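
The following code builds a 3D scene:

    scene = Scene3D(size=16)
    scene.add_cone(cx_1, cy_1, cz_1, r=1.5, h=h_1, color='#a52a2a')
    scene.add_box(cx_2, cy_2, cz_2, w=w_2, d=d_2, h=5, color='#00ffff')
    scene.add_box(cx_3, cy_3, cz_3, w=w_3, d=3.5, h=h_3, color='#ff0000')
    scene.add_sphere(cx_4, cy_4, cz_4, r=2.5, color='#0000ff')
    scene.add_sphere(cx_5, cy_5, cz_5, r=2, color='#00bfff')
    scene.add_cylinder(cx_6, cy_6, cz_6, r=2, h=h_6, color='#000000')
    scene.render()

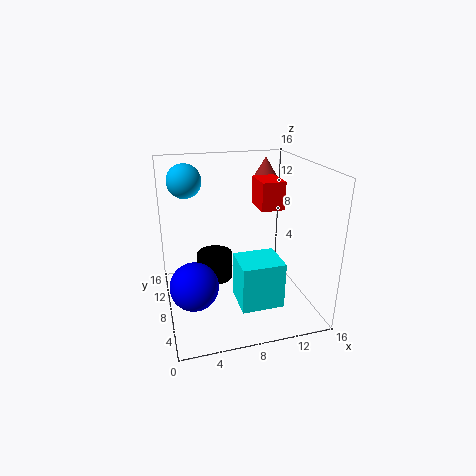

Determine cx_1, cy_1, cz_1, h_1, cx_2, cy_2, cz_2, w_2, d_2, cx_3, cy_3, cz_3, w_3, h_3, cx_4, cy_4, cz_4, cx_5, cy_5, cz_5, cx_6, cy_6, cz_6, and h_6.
cx_1 = 12.5, cy_1 = 12, cz_1 = 13.5, h_1 = 2.5, cx_2 = 7, cy_2 = 2.5, cz_2 = 2, w_2 = 4.5, d_2 = 4, cx_3 = 10, cy_3 = 6, cz_3 = 11.5, w_3 = 2.5, h_3 = 3, cx_4 = 2.5, cy_4 = 5, cz_4 = 4.5, cx_5 = 3, cy_5 = 13, cz_5 = 13.5, cx_6 = 5.5, cy_6 = 9, cz_6 = 3, h_6 = 3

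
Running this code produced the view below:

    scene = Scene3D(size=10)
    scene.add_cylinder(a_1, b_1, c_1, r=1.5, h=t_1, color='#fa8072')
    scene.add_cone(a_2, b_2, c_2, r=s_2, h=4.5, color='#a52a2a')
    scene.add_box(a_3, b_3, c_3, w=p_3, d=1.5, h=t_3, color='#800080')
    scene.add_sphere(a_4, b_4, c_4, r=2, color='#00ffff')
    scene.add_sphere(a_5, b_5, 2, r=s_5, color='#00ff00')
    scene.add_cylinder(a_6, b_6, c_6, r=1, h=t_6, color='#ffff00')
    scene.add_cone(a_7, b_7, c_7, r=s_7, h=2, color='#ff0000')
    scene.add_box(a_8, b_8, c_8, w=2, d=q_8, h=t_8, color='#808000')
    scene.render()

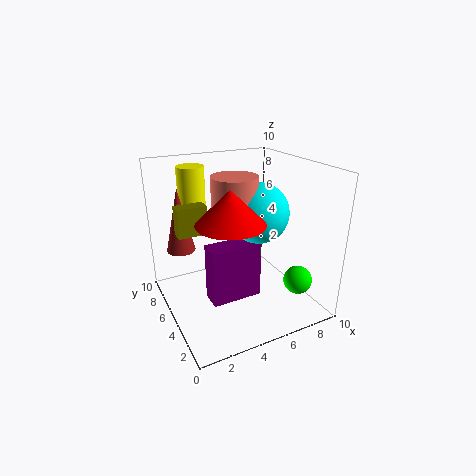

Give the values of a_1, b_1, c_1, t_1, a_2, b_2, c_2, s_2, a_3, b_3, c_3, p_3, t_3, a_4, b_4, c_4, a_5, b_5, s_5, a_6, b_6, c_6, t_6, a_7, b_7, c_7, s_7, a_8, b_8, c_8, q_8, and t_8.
a_1 = 4.5; b_1 = 4.5; c_1 = 6.5; t_1 = 3; a_2 = 1.5; b_2 = 7; c_2 = 4; s_2 = 1; a_3 = 2.5; b_3 = 3.5; c_3 = 1; p_3 = 3.5; t_3 = 4; a_4 = 6; b_4 = 4; c_4 = 7; a_5 = 8.5; b_5 = 2.5; s_5 = 1; a_6 = 3; b_6 = 8.5; c_6 = 5; t_6 = 4.5; a_7 = 3; b_7 = 2; c_7 = 7.5; s_7 = 2; a_8 = 1; b_8 = 5.5; c_8 = 5.5; q_8 = 1; t_8 = 2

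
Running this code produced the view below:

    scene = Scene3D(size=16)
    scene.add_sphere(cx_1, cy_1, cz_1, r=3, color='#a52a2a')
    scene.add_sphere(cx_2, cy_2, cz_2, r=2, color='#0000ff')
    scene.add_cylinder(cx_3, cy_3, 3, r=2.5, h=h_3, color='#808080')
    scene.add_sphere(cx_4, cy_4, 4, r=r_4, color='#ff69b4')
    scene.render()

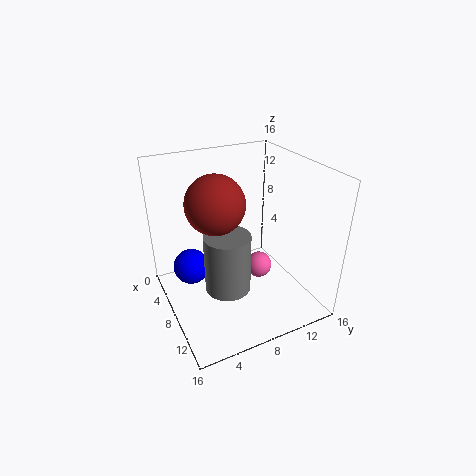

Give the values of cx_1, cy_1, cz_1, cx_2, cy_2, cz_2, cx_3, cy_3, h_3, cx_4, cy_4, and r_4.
cx_1 = 9
cy_1 = 5
cz_1 = 13
cx_2 = 6
cy_2 = 3
cz_2 = 4.5
cx_3 = 9.5
cy_3 = 6
h_3 = 6.5
cx_4 = 8.5
cy_4 = 10.5
r_4 = 1.5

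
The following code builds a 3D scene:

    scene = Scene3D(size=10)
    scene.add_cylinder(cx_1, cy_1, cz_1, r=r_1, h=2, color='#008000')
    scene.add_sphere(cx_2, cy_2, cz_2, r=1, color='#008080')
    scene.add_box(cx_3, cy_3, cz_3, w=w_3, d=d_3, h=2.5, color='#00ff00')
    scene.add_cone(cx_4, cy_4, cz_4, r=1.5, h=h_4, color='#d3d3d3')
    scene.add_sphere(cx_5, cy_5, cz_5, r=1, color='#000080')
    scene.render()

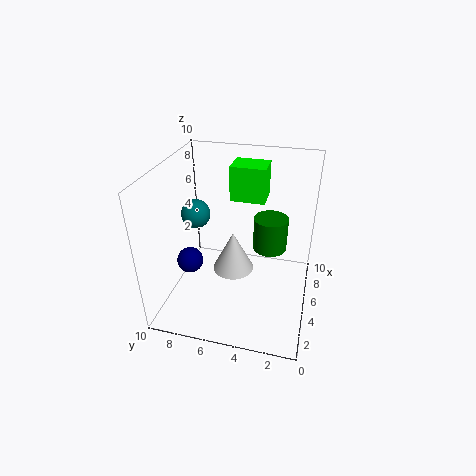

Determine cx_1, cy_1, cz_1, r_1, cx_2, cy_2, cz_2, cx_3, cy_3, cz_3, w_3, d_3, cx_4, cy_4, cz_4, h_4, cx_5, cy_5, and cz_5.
cx_1 = 3
cy_1 = 2.5
cz_1 = 6
r_1 = 1
cx_2 = 5
cy_2 = 8
cz_2 = 6.5
cx_3 = 6.5
cy_3 = 3.5
cz_3 = 7
w_3 = 2
d_3 = 2.5
cx_4 = 5.5
cy_4 = 5.5
cz_4 = 2
h_4 = 3
cx_5 = 5.5
cy_5 = 9
cz_5 = 2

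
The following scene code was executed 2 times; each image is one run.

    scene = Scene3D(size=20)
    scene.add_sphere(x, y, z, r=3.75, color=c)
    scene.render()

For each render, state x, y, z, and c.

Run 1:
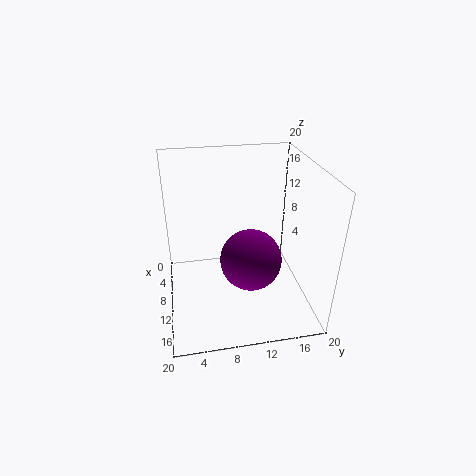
x = 15.75, y = 10.5, z = 10.25, c = 'purple'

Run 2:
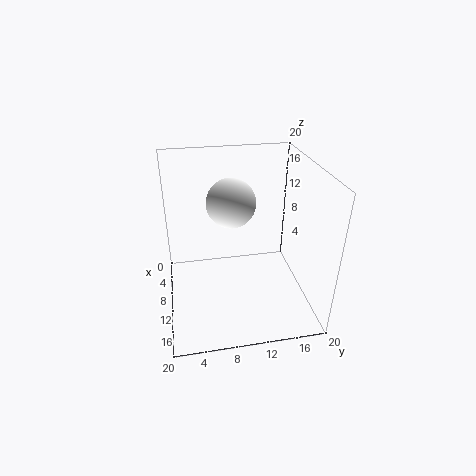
x = 4.5, y = 10, z = 12.75, c = 'white'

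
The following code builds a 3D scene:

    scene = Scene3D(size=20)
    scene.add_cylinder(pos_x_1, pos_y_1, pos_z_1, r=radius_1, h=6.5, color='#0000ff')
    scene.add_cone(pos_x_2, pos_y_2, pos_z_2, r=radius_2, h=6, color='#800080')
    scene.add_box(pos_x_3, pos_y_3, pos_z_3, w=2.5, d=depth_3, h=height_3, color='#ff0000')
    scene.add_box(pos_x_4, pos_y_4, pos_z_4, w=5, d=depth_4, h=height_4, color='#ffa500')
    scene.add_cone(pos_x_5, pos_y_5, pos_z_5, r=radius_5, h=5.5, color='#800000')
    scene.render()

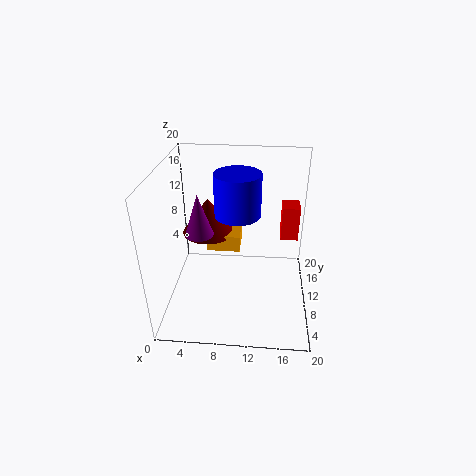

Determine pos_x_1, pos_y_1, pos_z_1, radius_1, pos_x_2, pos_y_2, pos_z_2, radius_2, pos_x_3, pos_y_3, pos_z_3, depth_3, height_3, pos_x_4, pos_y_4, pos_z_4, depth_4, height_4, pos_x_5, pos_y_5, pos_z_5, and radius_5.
pos_x_1 = 9.5, pos_y_1 = 15, pos_z_1 = 11, radius_1 = 3.5, pos_x_2 = 4.5, pos_y_2 = 10.5, pos_z_2 = 10, radius_2 = 2, pos_x_3 = 16, pos_y_3 = 12.5, pos_z_3 = 8.5, depth_3 = 3, height_3 = 5, pos_x_4 = 5, pos_y_4 = 12.5, pos_z_4 = 6, depth_4 = 5.5, height_4 = 2.5, pos_x_5 = 5, pos_y_5 = 15, pos_z_5 = 8, radius_5 = 4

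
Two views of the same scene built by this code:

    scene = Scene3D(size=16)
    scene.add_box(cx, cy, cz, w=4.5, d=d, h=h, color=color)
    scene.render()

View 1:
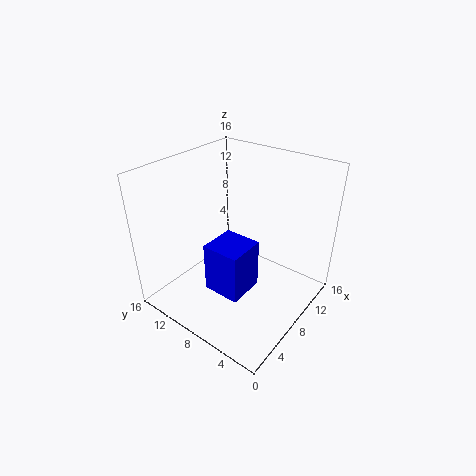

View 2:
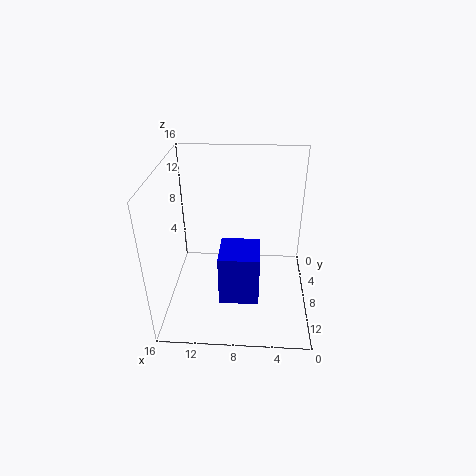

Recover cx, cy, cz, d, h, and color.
cx = 5.5, cy = 6.5, cz = 1, d = 4.5, h = 6, color = 'blue'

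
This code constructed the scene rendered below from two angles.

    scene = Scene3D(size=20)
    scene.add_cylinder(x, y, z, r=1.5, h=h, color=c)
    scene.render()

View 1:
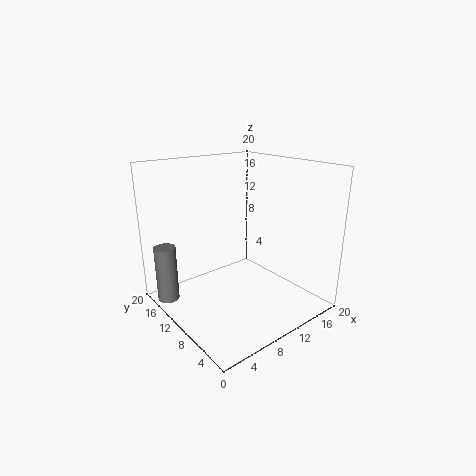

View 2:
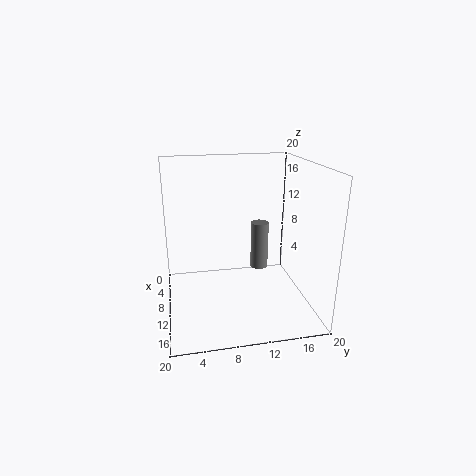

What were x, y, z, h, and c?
x = 1.5; y = 15.5; z = 1; h = 8; c = 'gray'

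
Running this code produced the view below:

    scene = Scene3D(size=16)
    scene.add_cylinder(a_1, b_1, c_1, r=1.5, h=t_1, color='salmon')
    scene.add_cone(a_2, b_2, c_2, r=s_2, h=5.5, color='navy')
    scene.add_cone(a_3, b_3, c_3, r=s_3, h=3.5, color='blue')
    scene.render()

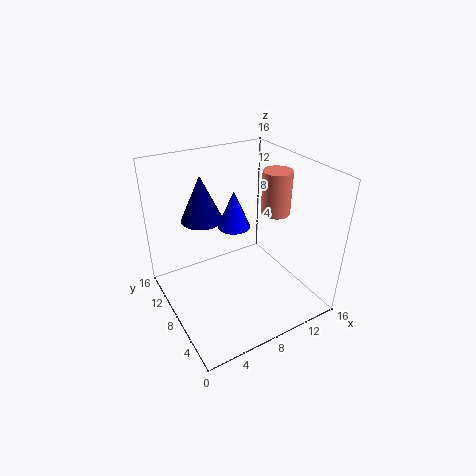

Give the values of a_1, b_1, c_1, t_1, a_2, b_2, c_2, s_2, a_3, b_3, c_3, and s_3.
a_1 = 11; b_1 = 5.5; c_1 = 11.5; t_1 = 4.5; a_2 = 6; b_2 = 13; c_2 = 8.5; s_2 = 2.5; a_3 = 5.5; b_3 = 4.5; c_3 = 12; s_3 = 1.5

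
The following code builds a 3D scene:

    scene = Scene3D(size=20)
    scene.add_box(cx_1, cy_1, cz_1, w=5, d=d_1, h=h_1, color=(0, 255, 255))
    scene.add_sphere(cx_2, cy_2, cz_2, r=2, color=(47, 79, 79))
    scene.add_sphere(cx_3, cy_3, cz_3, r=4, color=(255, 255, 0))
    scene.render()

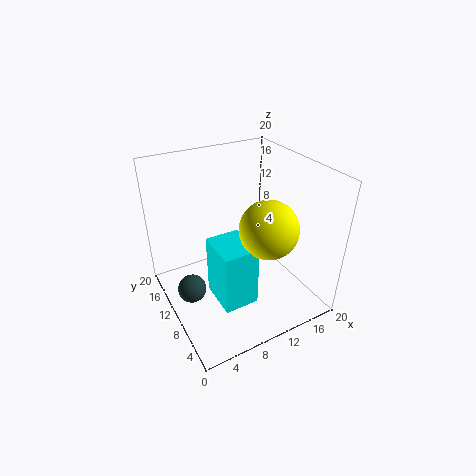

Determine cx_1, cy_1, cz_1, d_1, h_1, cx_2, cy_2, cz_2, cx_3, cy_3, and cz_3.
cx_1 = 6, cy_1 = 6, cz_1 = 1, d_1 = 6, h_1 = 9, cx_2 = 3, cy_2 = 11, cz_2 = 3, cx_3 = 13, cy_3 = 7, cz_3 = 12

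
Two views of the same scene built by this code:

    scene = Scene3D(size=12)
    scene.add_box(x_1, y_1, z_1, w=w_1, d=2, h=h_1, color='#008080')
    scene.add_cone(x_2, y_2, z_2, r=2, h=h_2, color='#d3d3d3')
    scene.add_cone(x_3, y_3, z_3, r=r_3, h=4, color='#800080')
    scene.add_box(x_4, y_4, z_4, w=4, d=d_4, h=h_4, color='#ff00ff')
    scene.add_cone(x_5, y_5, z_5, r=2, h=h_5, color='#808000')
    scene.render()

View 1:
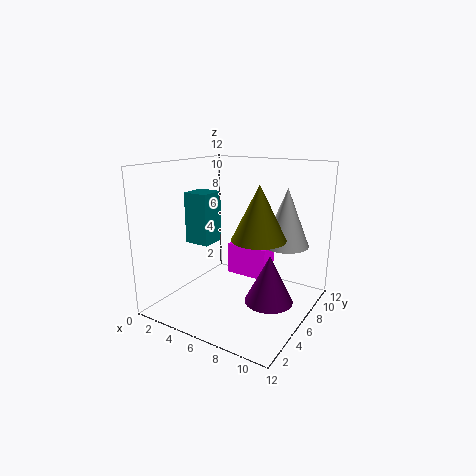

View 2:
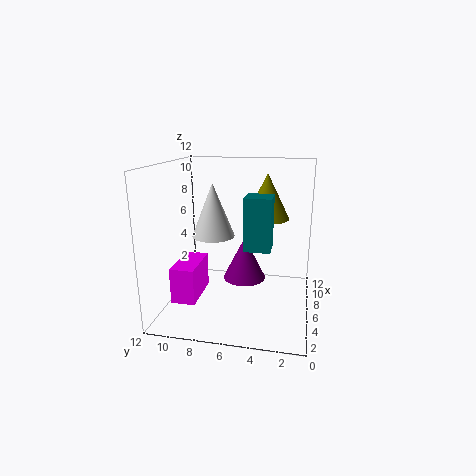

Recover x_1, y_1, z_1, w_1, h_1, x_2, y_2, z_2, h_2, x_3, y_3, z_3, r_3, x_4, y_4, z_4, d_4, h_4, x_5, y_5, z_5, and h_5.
x_1 = 3
y_1 = 3
z_1 = 6
w_1 = 2
h_1 = 4
x_2 = 9
y_2 = 9
z_2 = 5
h_2 = 5
x_3 = 9
y_3 = 6
z_3 = 1
r_3 = 2
x_4 = 3
y_4 = 9
z_4 = 1
d_4 = 2
h_4 = 3
x_5 = 9
y_5 = 4
z_5 = 7
h_5 = 4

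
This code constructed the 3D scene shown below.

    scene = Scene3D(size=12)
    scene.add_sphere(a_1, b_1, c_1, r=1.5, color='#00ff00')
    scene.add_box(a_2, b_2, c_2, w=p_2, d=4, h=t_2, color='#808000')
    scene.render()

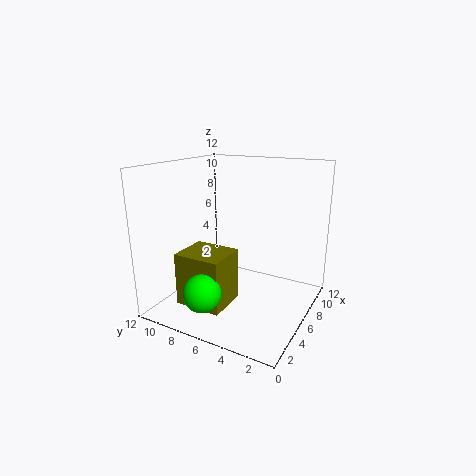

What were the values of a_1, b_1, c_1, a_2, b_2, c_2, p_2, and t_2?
a_1 = 2; b_1 = 7; c_1 = 2.5; a_2 = 2.5; b_2 = 6; c_2 = 0.5; p_2 = 3.5; t_2 = 4.5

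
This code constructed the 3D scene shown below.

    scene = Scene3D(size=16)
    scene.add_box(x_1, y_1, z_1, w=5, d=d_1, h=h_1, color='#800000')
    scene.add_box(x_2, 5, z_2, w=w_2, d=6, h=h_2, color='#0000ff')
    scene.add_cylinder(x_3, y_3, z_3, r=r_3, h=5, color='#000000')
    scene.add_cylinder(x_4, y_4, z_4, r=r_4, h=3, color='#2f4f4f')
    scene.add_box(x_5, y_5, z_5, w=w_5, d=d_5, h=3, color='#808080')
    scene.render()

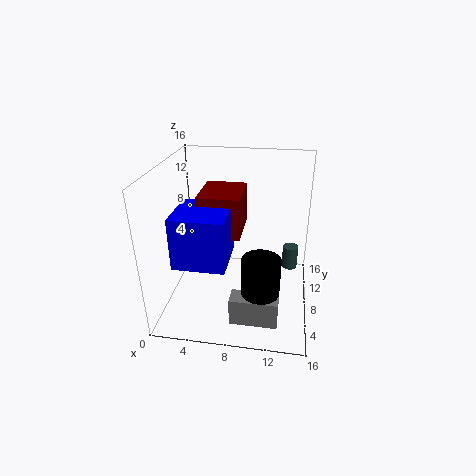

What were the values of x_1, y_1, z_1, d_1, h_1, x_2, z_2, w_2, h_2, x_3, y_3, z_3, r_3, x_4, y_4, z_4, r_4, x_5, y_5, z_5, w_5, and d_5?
x_1 = 3
y_1 = 9
z_1 = 7
d_1 = 6
h_1 = 5
x_2 = 1
z_2 = 5
w_2 = 6
h_2 = 6
x_3 = 11
y_3 = 4
z_3 = 3
r_3 = 2
x_4 = 14
y_4 = 14
z_4 = 1
r_4 = 1
x_5 = 8
y_5 = 2
z_5 = 1
w_5 = 5
d_5 = 2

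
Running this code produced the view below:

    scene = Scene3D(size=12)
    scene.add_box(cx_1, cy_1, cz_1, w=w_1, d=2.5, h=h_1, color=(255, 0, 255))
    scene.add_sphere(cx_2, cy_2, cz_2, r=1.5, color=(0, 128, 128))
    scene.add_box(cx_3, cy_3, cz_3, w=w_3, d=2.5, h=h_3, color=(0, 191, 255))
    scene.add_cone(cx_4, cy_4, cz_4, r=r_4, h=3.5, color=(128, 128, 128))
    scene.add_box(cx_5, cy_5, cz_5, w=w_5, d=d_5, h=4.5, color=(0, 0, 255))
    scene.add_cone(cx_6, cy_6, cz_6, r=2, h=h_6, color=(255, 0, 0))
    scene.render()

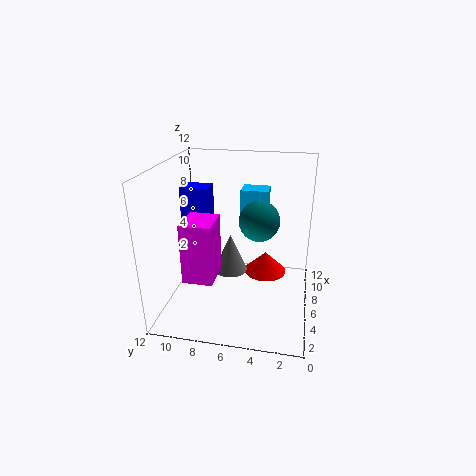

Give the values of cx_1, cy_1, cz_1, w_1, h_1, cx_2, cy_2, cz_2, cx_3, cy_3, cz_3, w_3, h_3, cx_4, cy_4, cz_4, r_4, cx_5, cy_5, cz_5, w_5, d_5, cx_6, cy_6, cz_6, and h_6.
cx_1 = 3
cy_1 = 7.5
cz_1 = 3
w_1 = 3
h_1 = 5
cx_2 = 4
cy_2 = 4
cz_2 = 8.5
cx_3 = 9.5
cy_3 = 4
cz_3 = 5.5
w_3 = 2
h_3 = 3.5
cx_4 = 7.5
cy_4 = 7
cz_4 = 2
r_4 = 1.5
cx_5 = 7.5
cy_5 = 9
cz_5 = 5
w_5 = 2
d_5 = 2.5
cx_6 = 9.5
cy_6 = 4
cz_6 = 1
h_6 = 2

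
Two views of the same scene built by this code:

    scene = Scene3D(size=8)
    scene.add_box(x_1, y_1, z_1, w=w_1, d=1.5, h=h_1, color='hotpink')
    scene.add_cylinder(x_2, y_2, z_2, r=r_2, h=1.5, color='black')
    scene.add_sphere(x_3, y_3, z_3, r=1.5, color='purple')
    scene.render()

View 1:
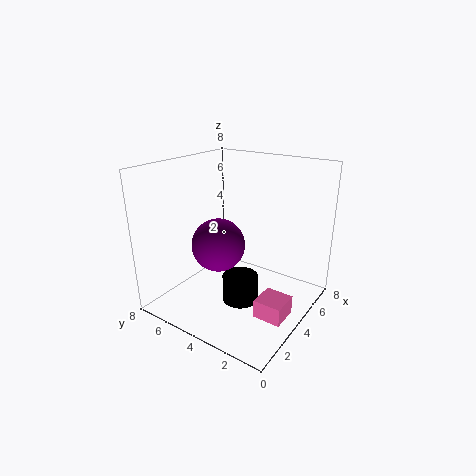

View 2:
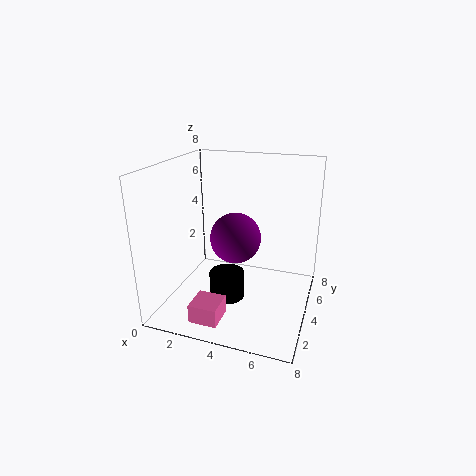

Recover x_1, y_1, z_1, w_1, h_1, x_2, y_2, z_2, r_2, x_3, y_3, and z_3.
x_1 = 2.5, y_1 = 0.5, z_1 = 0.5, w_1 = 1.5, h_1 = 1, x_2 = 3.5, y_2 = 3.5, z_2 = 0.5, r_2 = 1, x_3 = 3.5, y_3 = 5, z_3 = 3.5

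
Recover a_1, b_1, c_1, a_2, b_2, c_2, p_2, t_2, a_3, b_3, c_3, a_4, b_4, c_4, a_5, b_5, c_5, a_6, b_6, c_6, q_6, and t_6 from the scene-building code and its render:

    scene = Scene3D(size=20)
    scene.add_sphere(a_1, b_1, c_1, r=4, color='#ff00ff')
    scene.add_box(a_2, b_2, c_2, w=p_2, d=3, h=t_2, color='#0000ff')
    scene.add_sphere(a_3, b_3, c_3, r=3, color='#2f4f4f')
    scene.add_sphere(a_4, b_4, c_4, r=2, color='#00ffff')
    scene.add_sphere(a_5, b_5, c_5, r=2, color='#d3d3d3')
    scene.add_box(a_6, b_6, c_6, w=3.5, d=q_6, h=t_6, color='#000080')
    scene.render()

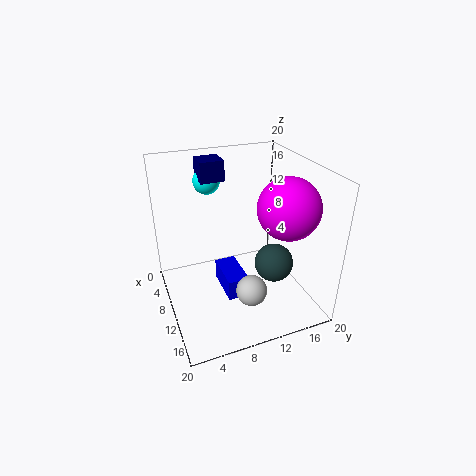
a_1 = 14.5, b_1 = 15, c_1 = 15.5, a_2 = 7, b_2 = 7.5, c_2 = 2, p_2 = 6, t_2 = 3, a_3 = 9, b_3 = 16.5, c_3 = 3.5, a_4 = 2.5, b_4 = 8, c_4 = 16, a_5 = 16, b_5 = 9.5, c_5 = 5.5, a_6 = 1.5, b_6 = 6.5, c_6 = 16.5, q_6 = 3.5, t_6 = 3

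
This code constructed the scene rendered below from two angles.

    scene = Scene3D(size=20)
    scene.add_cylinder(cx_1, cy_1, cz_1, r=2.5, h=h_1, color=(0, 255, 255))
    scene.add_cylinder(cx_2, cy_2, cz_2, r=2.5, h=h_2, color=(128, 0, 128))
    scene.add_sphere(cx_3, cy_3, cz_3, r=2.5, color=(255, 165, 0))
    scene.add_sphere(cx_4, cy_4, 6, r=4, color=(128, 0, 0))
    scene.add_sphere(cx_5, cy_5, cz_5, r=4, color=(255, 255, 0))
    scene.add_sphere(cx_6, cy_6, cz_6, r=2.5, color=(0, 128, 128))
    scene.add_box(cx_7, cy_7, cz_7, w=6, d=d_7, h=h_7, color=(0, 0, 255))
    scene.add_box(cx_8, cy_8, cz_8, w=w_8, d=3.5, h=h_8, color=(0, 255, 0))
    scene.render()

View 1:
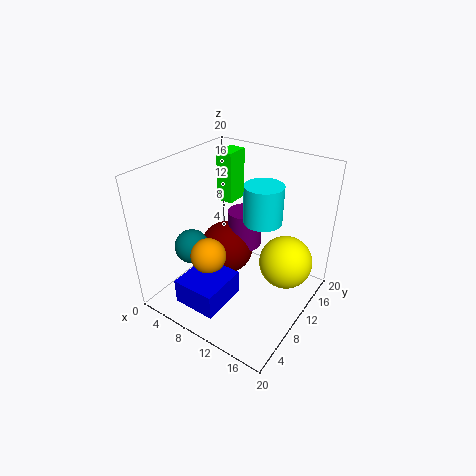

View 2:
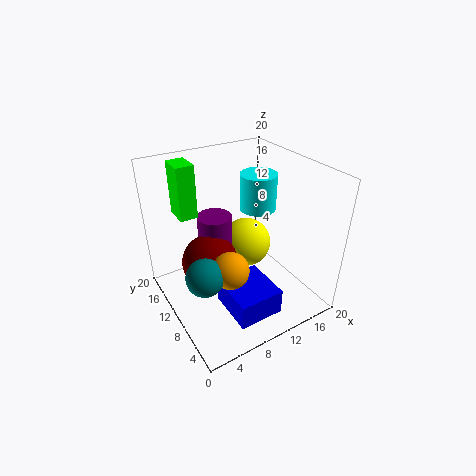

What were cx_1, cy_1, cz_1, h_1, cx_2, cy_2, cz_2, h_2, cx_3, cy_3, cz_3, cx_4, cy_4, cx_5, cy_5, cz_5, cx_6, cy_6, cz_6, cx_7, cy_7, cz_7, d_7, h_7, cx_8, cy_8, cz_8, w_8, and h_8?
cx_1 = 13.5
cy_1 = 10.5
cz_1 = 13.5
h_1 = 5
cx_2 = 8.5
cy_2 = 14
cz_2 = 6.5
h_2 = 5.5
cx_3 = 7
cy_3 = 7
cz_3 = 7.5
cx_4 = 6.5
cy_4 = 12
cx_5 = 15
cy_5 = 15.5
cz_5 = 4.5
cx_6 = 3.5
cy_6 = 7.5
cz_6 = 7.5
cx_7 = 5.5
cy_7 = 1.5
cz_7 = 2.5
d_7 = 6.5
h_7 = 3.5
cx_8 = 3.5
cy_8 = 14
cz_8 = 12.5
w_8 = 2.5
h_8 = 7.5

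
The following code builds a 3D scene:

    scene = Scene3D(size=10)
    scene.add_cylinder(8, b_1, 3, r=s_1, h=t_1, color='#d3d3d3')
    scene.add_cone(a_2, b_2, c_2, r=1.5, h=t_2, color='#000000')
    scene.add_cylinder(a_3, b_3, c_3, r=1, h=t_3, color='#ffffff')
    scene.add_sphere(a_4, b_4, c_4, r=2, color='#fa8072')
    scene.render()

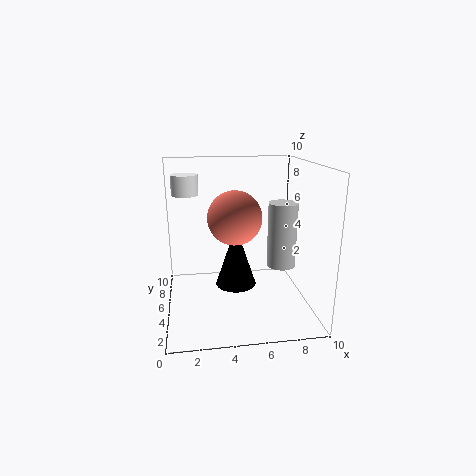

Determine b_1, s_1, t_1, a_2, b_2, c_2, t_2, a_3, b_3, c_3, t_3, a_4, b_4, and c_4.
b_1 = 4.5; s_1 = 1; t_1 = 4.5; a_2 = 5; b_2 = 6; c_2 = 1; t_2 = 4.5; a_3 = 1.5; b_3 = 8; c_3 = 7.5; t_3 = 1.5; a_4 = 5; b_4 = 6.5; c_4 = 6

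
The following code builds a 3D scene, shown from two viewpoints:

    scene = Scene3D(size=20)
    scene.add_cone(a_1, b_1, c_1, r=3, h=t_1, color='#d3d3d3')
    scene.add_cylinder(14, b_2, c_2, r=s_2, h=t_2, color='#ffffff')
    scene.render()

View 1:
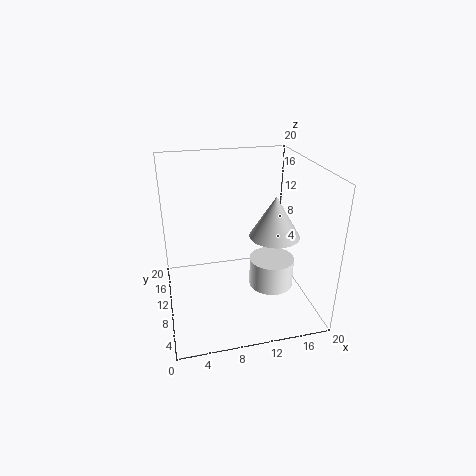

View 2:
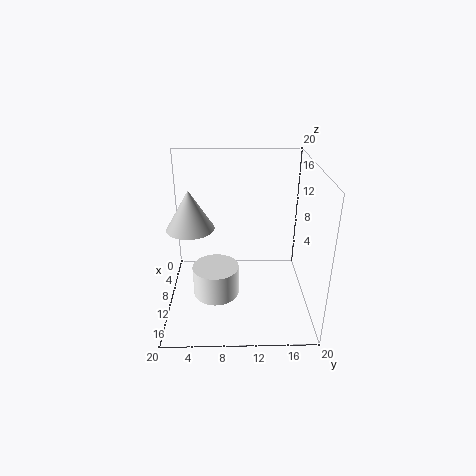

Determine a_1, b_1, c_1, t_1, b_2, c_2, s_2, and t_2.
a_1 = 13; b_1 = 4; c_1 = 13; t_1 = 5; b_2 = 7; c_2 = 4; s_2 = 3; t_2 = 4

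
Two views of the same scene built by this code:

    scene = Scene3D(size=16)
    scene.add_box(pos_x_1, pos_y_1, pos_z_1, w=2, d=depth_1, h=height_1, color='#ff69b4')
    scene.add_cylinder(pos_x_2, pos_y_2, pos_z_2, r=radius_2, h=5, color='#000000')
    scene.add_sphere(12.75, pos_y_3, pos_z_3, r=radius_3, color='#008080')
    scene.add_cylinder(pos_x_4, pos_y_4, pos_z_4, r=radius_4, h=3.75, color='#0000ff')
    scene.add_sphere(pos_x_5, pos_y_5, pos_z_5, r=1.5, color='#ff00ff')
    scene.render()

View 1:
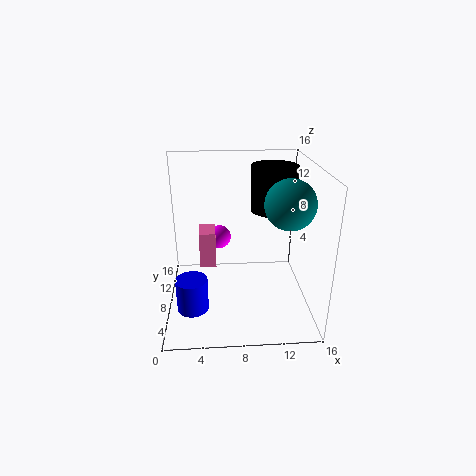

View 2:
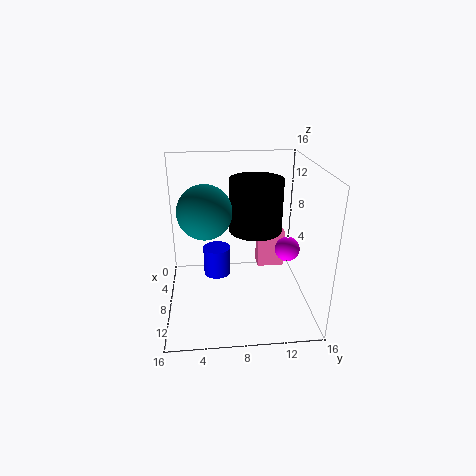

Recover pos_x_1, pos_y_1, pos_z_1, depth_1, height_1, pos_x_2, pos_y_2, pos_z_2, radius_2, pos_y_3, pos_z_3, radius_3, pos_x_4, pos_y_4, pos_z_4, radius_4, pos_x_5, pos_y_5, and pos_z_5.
pos_x_1 = 3.5; pos_y_1 = 10.75; pos_z_1 = 2.75; depth_1 = 3.25; height_1 = 4.5; pos_x_2 = 12; pos_y_2 = 9.25; pos_z_2 = 10.75; radius_2 = 2.5; pos_y_3 = 4.5; pos_z_3 = 13; radius_3 = 2.5; pos_x_4 = 2.75; pos_y_4 = 5.75; pos_z_4 = 0.5; radius_4 = 1.75; pos_x_5 = 6; pos_y_5 = 14.25; pos_z_5 = 5.25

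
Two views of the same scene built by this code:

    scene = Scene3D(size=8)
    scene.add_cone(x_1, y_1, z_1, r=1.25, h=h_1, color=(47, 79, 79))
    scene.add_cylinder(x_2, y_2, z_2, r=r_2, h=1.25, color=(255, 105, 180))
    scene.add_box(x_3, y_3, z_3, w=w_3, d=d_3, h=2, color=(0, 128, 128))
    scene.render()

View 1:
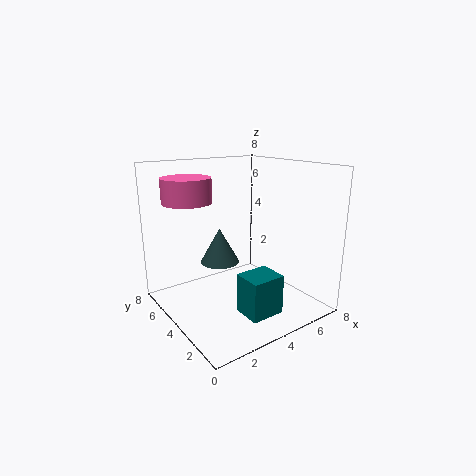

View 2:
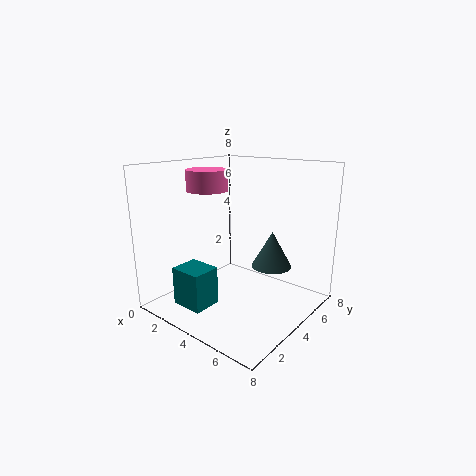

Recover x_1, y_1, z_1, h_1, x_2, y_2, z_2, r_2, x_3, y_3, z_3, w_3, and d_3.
x_1 = 4.5; y_1 = 6.75; z_1 = 1.5; h_1 = 2.25; x_2 = 1.25; y_2 = 4.5; z_2 = 6.25; r_2 = 1.25; x_3 = 2.5; y_3 = 0.5; z_3 = 1; w_3 = 1.75; d_3 = 1.5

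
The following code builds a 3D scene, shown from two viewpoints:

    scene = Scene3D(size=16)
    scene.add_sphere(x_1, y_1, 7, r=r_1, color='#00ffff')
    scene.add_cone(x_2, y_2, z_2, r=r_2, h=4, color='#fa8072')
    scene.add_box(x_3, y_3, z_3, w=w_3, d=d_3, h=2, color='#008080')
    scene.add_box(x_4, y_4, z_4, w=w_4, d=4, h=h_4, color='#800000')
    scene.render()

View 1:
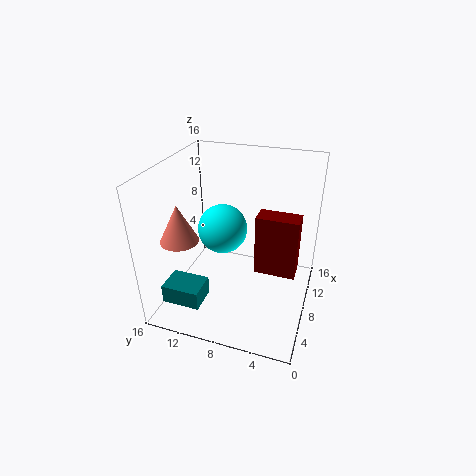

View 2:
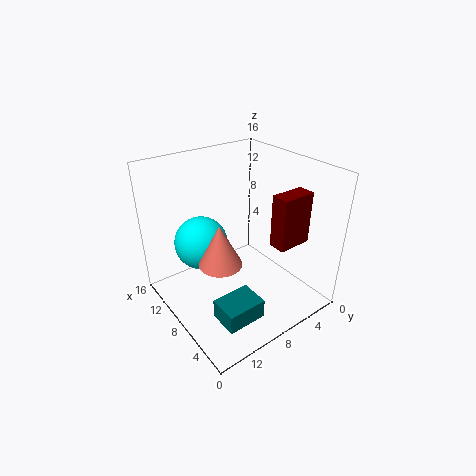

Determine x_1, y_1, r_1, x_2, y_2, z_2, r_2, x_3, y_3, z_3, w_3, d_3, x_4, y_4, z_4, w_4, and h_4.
x_1 = 11; y_1 = 11; r_1 = 3; x_2 = 4; y_2 = 13; z_2 = 9; r_2 = 2; x_3 = 1; y_3 = 10; z_3 = 3; w_3 = 3; d_3 = 4; x_4 = 4; y_4 = 1; z_4 = 7; w_4 = 2; h_4 = 6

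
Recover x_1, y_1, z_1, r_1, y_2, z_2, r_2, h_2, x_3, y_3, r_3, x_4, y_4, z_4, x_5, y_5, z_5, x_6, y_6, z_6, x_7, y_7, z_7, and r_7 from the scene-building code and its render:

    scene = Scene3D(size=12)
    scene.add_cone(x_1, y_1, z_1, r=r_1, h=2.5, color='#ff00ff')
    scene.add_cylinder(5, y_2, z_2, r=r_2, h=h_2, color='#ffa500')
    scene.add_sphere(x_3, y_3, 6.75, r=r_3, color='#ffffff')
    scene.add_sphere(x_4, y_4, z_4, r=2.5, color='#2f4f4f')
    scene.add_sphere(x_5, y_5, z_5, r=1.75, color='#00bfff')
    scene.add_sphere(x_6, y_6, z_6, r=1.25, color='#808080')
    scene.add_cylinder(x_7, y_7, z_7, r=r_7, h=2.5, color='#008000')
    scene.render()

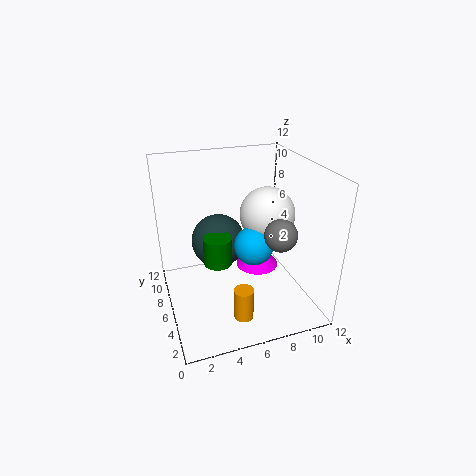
x_1 = 8.75
y_1 = 8.25
z_1 = 1.5
r_1 = 2
y_2 = 1.75
z_2 = 1.5
r_2 = 0.75
h_2 = 2.5
x_3 = 9.5
y_3 = 8
r_3 = 2.5
x_4 = 5.25
y_4 = 9.5
z_4 = 4
x_5 = 7.75
y_5 = 6.75
z_5 = 4.5
x_6 = 8.25
y_6 = 2.75
z_6 = 7.5
x_7 = 4.5
y_7 = 7
z_7 = 3.25
r_7 = 1.25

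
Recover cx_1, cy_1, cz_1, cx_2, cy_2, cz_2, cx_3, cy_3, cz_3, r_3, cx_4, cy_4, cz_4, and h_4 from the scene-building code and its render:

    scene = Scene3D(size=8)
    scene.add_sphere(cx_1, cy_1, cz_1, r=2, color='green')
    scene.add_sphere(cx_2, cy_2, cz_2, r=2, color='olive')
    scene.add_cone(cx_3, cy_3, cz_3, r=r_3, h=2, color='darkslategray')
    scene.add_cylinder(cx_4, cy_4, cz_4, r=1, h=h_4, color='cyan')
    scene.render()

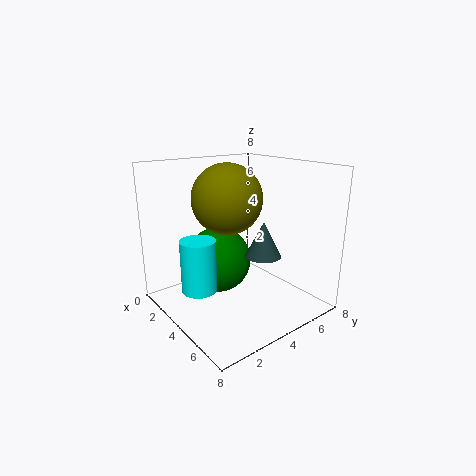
cx_1 = 2; cy_1 = 4; cz_1 = 2; cx_2 = 3; cy_2 = 4; cz_2 = 6; cx_3 = 5; cy_3 = 5; cz_3 = 3; r_3 = 1; cx_4 = 3; cy_4 = 2; cz_4 = 1; h_4 = 3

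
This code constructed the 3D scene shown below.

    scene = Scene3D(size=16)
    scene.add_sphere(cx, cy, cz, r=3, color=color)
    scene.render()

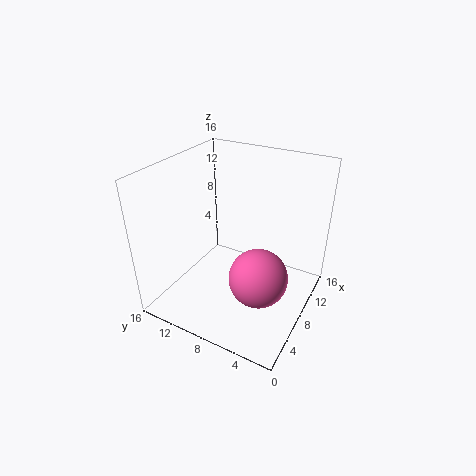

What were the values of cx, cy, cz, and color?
cx = 5; cy = 4; cz = 6; color = 'hotpink'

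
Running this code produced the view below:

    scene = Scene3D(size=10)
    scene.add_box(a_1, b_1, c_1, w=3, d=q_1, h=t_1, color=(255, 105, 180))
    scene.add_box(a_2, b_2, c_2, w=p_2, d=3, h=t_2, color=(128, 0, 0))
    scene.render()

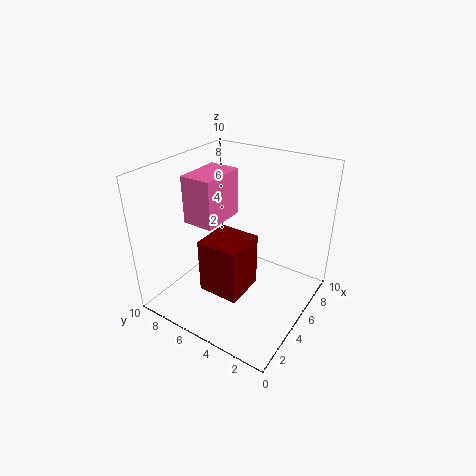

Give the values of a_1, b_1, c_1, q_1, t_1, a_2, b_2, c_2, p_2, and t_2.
a_1 = 2, b_1 = 5, c_1 = 7, q_1 = 2, t_1 = 3, a_2 = 3, b_2 = 4, c_2 = 1, p_2 = 3, t_2 = 4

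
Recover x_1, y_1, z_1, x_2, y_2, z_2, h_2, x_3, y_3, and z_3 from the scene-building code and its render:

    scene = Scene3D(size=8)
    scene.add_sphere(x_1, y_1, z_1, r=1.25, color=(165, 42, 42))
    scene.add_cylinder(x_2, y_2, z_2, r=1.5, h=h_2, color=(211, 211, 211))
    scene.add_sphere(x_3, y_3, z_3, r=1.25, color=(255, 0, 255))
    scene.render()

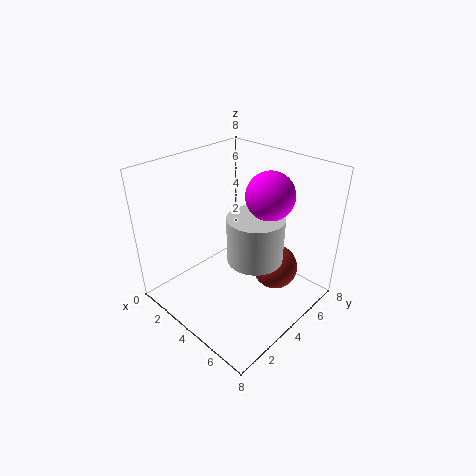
x_1 = 5.75
y_1 = 5.25
z_1 = 2.25
x_2 = 5.25
y_2 = 4
z_2 = 3.25
h_2 = 2.5
x_3 = 5.5
y_3 = 4.75
z_3 = 6.75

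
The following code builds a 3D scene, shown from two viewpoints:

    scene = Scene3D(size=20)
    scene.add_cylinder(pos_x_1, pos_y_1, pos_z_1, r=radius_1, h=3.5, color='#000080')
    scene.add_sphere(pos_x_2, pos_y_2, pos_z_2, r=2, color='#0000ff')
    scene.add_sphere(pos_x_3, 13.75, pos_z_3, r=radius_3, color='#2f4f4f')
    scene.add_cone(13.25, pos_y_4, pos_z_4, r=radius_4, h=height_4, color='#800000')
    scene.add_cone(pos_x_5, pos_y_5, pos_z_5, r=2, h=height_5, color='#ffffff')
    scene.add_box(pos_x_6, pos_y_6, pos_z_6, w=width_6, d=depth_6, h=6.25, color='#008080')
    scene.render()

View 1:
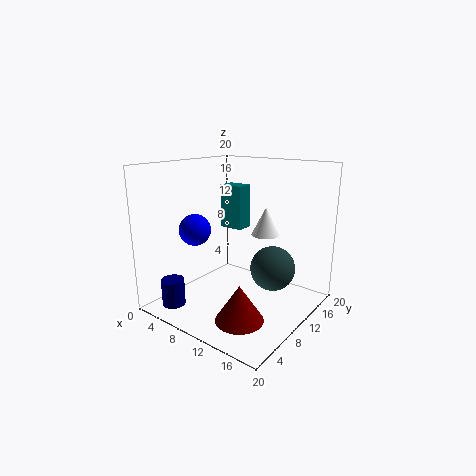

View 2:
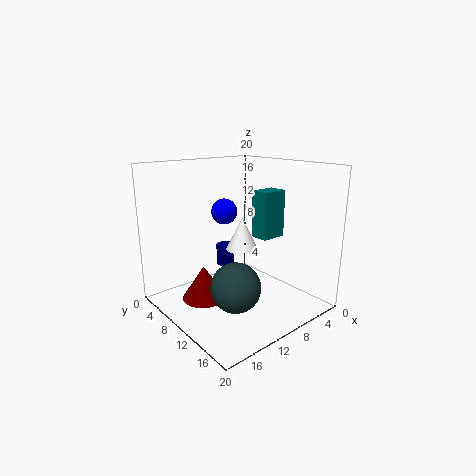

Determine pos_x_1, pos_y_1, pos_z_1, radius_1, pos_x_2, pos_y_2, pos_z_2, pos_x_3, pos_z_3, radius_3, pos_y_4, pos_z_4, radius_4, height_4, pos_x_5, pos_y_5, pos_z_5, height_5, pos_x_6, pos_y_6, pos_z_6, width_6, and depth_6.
pos_x_1 = 5.75, pos_y_1 = 1.5, pos_z_1 = 2.25, radius_1 = 1.5, pos_x_2 = 7.75, pos_y_2 = 4, pos_z_2 = 12.25, pos_x_3 = 13.5, pos_z_3 = 5, radius_3 = 3.25, pos_y_4 = 6, pos_z_4 = 0.25, radius_4 = 3.25, height_4 = 5, pos_x_5 = 12.25, pos_y_5 = 13.5, pos_z_5 = 10, height_5 = 4, pos_x_6 = 5.5, pos_y_6 = 11.75, pos_z_6 = 10.5, width_6 = 3.5, depth_6 = 2.5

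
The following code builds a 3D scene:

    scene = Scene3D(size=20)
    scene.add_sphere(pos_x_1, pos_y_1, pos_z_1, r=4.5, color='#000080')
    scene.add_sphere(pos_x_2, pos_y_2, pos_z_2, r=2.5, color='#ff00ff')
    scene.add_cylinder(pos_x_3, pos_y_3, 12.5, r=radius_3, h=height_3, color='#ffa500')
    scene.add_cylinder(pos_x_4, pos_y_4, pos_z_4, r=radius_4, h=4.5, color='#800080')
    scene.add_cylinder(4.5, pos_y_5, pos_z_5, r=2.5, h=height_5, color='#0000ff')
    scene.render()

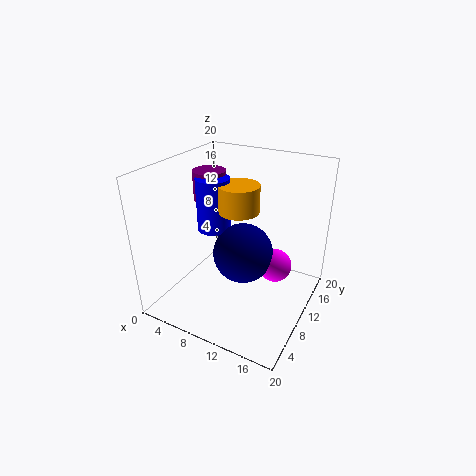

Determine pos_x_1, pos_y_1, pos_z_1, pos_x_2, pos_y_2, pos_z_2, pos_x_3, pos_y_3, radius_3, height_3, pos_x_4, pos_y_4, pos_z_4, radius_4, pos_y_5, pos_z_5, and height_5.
pos_x_1 = 9.5
pos_y_1 = 12.5
pos_z_1 = 6
pos_x_2 = 14
pos_y_2 = 14.5
pos_z_2 = 4
pos_x_3 = 8.5
pos_y_3 = 13
radius_3 = 3
height_3 = 4
pos_x_4 = 3
pos_y_4 = 14
pos_z_4 = 13
radius_4 = 2.5
pos_y_5 = 12.5
pos_z_5 = 9
height_5 = 8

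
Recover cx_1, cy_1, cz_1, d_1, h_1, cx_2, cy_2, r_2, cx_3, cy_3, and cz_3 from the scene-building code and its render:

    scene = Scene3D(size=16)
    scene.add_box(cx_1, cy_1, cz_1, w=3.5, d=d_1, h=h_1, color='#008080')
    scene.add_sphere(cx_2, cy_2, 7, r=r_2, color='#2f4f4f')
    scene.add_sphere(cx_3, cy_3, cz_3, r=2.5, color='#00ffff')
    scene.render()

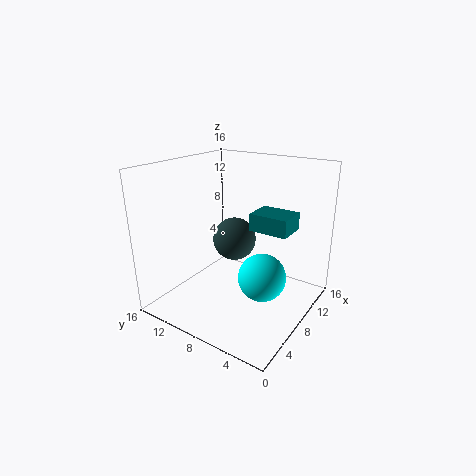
cx_1 = 9.5; cy_1 = 3; cz_1 = 8.5; d_1 = 4.5; h_1 = 2; cx_2 = 9.5; cy_2 = 9.5; r_2 = 2.5; cx_3 = 6.5; cy_3 = 4; cz_3 = 5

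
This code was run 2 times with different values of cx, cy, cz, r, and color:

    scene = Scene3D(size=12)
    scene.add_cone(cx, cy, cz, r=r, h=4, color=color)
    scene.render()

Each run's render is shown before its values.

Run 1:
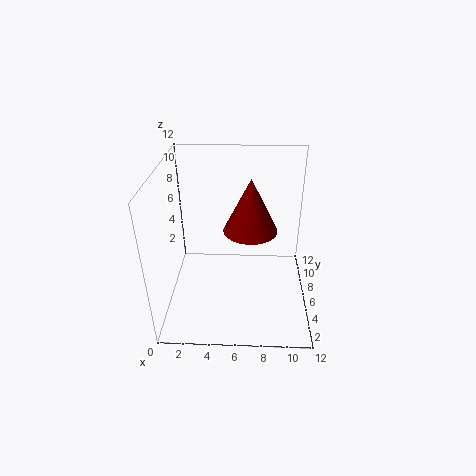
cx = 7, cy = 4, cz = 8, r = 2, color = 'maroon'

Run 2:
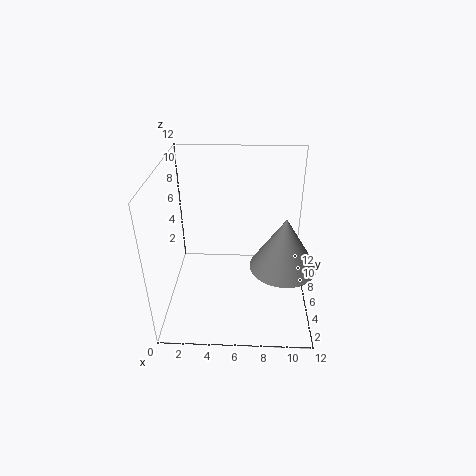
cx = 9.5, cy = 3, cz = 5.5, r = 2.5, color = 'gray'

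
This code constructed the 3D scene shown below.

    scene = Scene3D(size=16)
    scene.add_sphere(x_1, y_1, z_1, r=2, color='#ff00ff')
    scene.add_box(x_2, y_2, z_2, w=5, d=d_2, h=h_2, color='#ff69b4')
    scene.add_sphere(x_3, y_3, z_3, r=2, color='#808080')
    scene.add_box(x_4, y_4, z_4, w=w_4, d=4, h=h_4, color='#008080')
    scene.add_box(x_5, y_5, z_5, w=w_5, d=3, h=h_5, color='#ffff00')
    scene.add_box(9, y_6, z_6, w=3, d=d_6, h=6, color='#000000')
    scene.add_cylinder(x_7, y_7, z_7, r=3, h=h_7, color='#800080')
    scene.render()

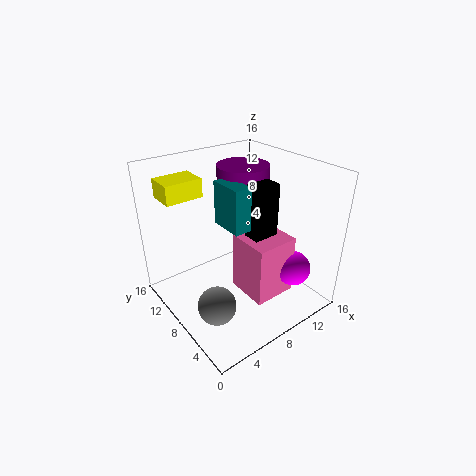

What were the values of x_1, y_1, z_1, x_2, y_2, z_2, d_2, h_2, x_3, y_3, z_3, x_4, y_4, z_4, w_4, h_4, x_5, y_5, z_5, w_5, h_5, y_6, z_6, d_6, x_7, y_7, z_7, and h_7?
x_1 = 13, y_1 = 4, z_1 = 4, x_2 = 8, y_2 = 4, z_2 = 1, d_2 = 5, h_2 = 7, x_3 = 3, y_3 = 5, z_3 = 3, x_4 = 7, y_4 = 7, z_4 = 9, w_4 = 2, h_4 = 5, x_5 = 1, y_5 = 10, z_5 = 13, w_5 = 4, h_5 = 2, y_6 = 6, z_6 = 8, d_6 = 2, x_7 = 11, y_7 = 11, z_7 = 10, h_7 = 5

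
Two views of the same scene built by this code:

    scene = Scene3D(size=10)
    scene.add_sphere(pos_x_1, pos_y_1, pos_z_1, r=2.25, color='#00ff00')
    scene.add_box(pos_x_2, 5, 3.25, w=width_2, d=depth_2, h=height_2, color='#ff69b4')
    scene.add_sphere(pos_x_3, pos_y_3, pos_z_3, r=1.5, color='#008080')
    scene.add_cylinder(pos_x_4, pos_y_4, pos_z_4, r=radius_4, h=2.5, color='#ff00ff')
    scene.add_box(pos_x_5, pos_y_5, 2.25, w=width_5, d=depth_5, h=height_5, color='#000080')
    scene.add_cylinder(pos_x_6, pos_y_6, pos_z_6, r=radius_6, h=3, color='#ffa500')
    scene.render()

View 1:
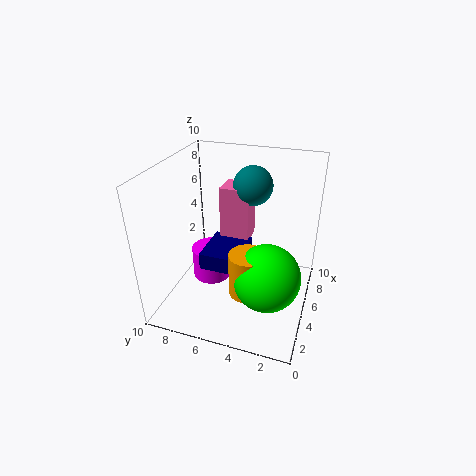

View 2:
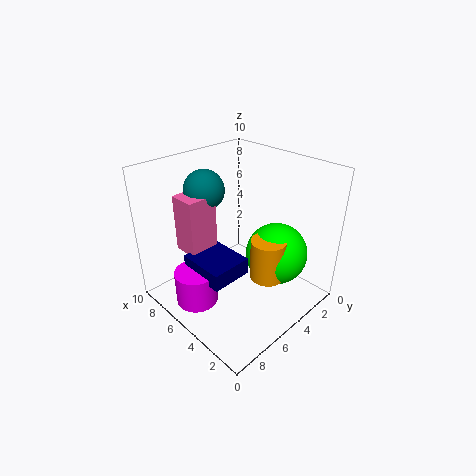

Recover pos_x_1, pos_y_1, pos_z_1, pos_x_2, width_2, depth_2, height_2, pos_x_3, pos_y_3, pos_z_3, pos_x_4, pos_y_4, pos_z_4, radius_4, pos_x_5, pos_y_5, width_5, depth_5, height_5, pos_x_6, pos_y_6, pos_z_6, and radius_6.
pos_x_1 = 3.5, pos_y_1 = 2.5, pos_z_1 = 3.25, pos_x_2 = 7.25, width_2 = 2, depth_2 = 2.25, height_2 = 4.25, pos_x_3 = 8.5, pos_y_3 = 5, pos_z_3 = 7.5, pos_x_4 = 6.5, pos_y_4 = 7.75, pos_z_4 = 0.25, radius_4 = 1.5, pos_x_5 = 4.25, pos_y_5 = 4.75, width_5 = 3.5, depth_5 = 3, height_5 = 1.25, pos_x_6 = 3.25, pos_y_6 = 3.75, pos_z_6 = 2, radius_6 = 1.25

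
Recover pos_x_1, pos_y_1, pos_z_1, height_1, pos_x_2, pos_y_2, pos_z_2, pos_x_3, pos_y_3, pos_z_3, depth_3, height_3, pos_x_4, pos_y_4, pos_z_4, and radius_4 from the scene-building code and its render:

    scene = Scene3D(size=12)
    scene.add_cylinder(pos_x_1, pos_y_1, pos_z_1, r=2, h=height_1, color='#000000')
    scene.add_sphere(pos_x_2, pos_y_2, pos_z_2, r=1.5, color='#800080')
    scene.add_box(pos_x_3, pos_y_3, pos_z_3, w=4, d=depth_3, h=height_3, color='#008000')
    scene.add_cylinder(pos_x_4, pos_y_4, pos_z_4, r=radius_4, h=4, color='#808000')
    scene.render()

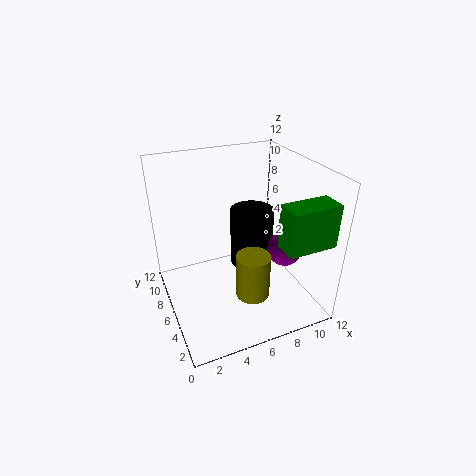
pos_x_1 = 8.5
pos_y_1 = 8.5
pos_z_1 = 1.5
height_1 = 5.5
pos_x_2 = 10
pos_y_2 = 5
pos_z_2 = 4.5
pos_x_3 = 8
pos_y_3 = 1
pos_z_3 = 6.5
depth_3 = 2
height_3 = 3.5
pos_x_4 = 7
pos_y_4 = 5
pos_z_4 = 0.5
radius_4 = 1.5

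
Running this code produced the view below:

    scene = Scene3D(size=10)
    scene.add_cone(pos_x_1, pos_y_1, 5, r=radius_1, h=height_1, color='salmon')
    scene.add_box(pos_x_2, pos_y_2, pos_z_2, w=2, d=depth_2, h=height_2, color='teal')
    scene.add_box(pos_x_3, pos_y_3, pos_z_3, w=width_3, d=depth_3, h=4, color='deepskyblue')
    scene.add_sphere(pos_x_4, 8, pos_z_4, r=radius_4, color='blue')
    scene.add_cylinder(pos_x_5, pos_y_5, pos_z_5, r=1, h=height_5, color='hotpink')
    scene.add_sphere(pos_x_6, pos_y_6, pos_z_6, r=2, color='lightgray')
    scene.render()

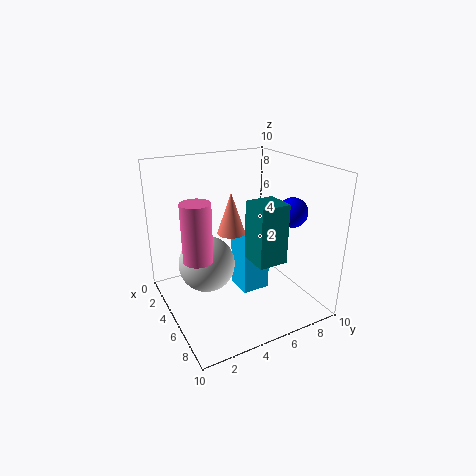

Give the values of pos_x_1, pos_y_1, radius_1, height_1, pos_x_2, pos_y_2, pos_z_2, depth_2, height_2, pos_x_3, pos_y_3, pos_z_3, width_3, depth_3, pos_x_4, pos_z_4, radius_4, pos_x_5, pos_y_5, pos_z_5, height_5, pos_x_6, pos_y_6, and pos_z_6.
pos_x_1 = 4, pos_y_1 = 5, radius_1 = 1, height_1 = 3, pos_x_2 = 6, pos_y_2 = 5, pos_z_2 = 4, depth_2 = 2, height_2 = 4, pos_x_3 = 4, pos_y_3 = 5, pos_z_3 = 1, width_3 = 2, depth_3 = 2, pos_x_4 = 7, pos_z_4 = 7, radius_4 = 1, pos_x_5 = 5, pos_y_5 = 2, pos_z_5 = 4, height_5 = 4, pos_x_6 = 4, pos_y_6 = 3, pos_z_6 = 3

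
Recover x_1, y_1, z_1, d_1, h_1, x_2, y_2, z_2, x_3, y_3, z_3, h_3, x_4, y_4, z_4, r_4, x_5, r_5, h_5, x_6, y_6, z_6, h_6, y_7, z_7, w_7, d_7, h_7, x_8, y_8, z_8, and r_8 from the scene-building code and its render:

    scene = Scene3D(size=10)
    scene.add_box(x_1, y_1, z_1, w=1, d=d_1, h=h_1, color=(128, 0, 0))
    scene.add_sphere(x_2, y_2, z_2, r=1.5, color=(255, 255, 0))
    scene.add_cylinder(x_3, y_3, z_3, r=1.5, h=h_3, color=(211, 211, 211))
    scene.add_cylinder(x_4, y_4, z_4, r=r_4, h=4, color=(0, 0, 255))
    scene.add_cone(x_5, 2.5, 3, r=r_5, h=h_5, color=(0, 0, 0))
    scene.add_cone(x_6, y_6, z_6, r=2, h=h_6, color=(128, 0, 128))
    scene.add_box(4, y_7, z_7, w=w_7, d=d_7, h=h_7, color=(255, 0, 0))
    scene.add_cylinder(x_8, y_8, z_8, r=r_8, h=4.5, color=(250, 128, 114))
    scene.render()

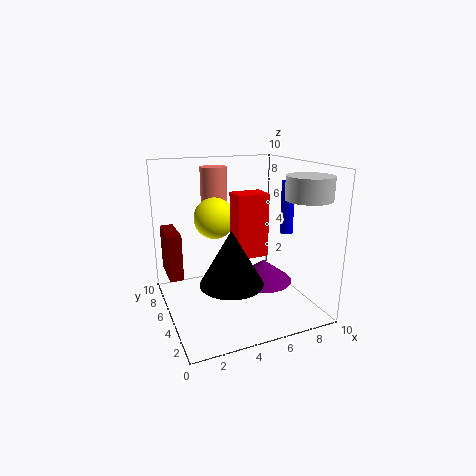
x_1 = 0.5; y_1 = 7; z_1 = 1.5; d_1 = 3; h_1 = 3.5; x_2 = 4; y_2 = 7; z_2 = 6; x_3 = 8.5; y_3 = 2; z_3 = 8; h_3 = 1.5; x_4 = 9.5; y_4 = 6; z_4 = 4.5; r_4 = 0.5; x_5 = 3.5; r_5 = 2; h_5 = 3.5; x_6 = 6.5; y_6 = 4; z_6 = 2; h_6 = 1.5; y_7 = 2.5; z_7 = 4.5; w_7 = 2; d_7 = 1.5; h_7 = 4; x_8 = 4.5; y_8 = 8.5; z_8 = 5; r_8 = 1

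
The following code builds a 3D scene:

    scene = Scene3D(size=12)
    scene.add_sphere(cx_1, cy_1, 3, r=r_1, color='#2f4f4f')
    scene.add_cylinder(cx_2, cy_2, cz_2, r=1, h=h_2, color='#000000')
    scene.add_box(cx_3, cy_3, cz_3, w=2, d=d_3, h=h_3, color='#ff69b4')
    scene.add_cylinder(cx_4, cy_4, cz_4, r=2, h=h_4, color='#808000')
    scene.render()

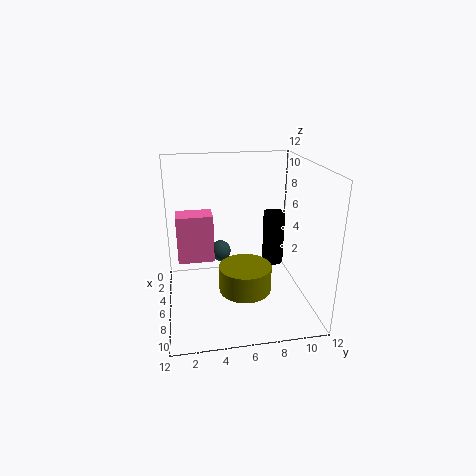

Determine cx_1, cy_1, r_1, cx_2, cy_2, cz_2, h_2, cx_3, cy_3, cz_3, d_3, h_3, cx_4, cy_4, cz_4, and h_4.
cx_1 = 2, cy_1 = 5, r_1 = 1, cx_2 = 3, cy_2 = 10, cz_2 = 2, h_2 = 5, cx_3 = 4, cy_3 = 1, cz_3 = 4, d_3 = 3, h_3 = 4, cx_4 = 9, cy_4 = 6, cz_4 = 3, h_4 = 2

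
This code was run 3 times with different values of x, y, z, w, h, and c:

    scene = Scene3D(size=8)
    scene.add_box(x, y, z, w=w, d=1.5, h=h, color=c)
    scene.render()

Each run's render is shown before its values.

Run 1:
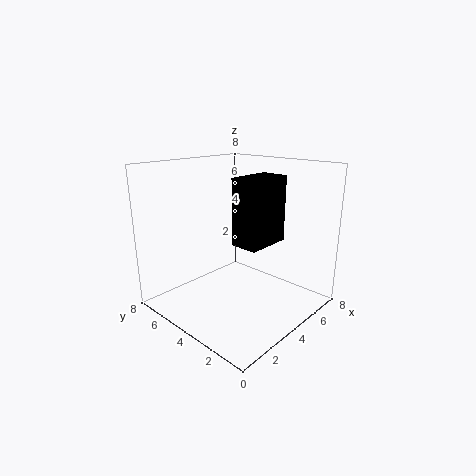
x = 3
y = 2
z = 4
w = 2.5
h = 3.5
c = 'black'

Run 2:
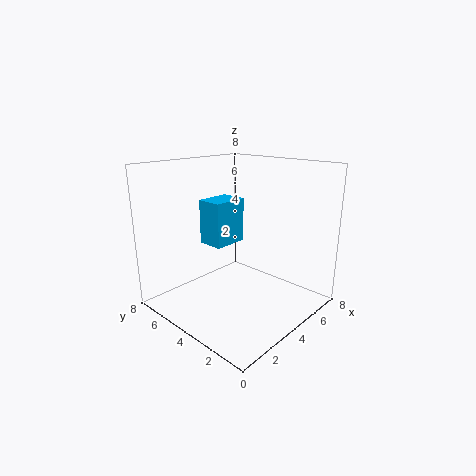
x = 3
y = 4.5
z = 3.5
w = 2
h = 2.5
c = 'deepskyblue'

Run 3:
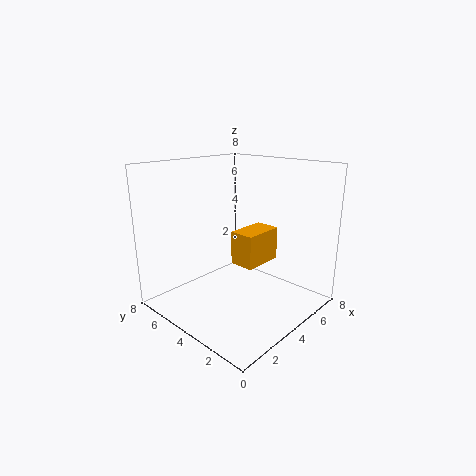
x = 4.5
y = 3.5
z = 2
w = 2.5
h = 2
c = 'orange'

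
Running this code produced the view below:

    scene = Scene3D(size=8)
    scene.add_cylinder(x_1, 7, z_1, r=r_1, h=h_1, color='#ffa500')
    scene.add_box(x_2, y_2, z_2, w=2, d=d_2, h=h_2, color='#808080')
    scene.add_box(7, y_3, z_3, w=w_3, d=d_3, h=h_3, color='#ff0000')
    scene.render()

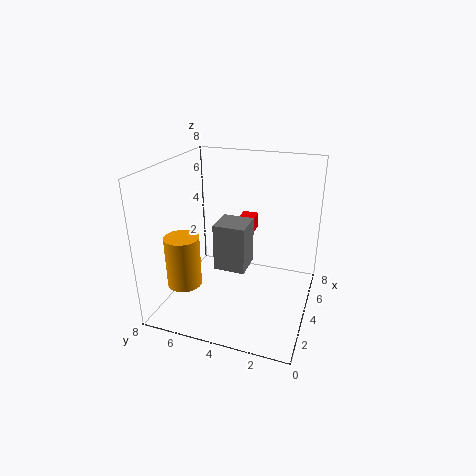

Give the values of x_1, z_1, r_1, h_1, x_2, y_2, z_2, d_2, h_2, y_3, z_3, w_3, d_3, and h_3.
x_1 = 3; z_1 = 1; r_1 = 1; h_1 = 3; x_2 = 5; y_2 = 4; z_2 = 1; d_2 = 2; h_2 = 3; y_3 = 4; z_3 = 3; w_3 = 1; d_3 = 1; h_3 = 1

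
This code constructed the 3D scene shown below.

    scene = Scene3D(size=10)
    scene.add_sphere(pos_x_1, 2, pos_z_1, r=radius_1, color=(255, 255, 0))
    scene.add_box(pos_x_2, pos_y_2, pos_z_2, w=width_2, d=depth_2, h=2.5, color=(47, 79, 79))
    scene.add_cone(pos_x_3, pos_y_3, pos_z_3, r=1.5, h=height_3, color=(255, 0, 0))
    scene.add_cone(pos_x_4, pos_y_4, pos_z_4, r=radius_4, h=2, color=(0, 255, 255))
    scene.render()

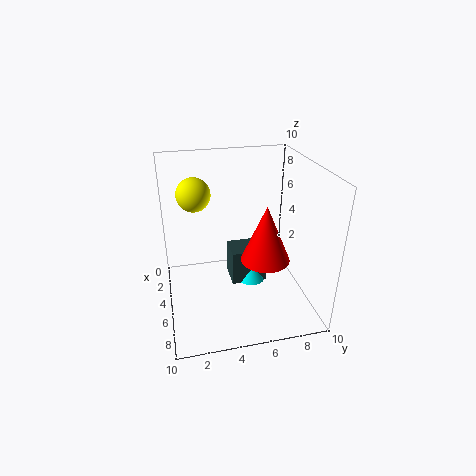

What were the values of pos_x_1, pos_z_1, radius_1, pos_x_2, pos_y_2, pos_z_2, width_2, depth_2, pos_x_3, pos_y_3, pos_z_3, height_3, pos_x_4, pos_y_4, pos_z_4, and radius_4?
pos_x_1 = 6.5
pos_z_1 = 9
radius_1 = 1
pos_x_2 = 3.5
pos_y_2 = 4.5
pos_z_2 = 1.5
width_2 = 2
depth_2 = 2.5
pos_x_3 = 8
pos_y_3 = 6
pos_z_3 = 5
height_3 = 3.5
pos_x_4 = 5
pos_y_4 = 6
pos_z_4 = 1.5
radius_4 = 1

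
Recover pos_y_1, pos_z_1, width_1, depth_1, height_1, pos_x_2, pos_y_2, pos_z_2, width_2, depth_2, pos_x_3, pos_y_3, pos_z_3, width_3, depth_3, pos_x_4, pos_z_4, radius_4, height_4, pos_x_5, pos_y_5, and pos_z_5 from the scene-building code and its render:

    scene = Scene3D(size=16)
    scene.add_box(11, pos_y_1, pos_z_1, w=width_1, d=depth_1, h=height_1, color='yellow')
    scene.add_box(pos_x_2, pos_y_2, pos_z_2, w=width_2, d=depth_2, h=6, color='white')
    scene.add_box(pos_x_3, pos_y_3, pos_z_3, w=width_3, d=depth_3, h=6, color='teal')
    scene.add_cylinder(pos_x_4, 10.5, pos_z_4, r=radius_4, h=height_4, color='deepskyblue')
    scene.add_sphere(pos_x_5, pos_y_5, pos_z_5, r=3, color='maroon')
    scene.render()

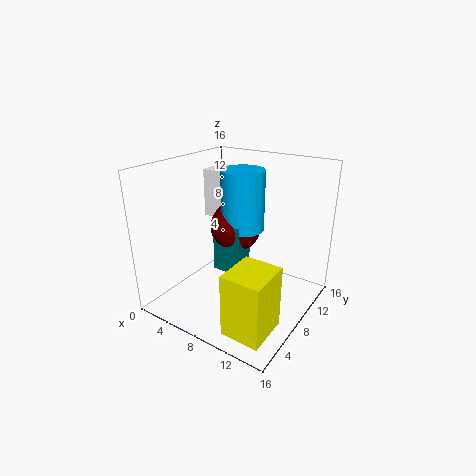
pos_y_1 = 0.5; pos_z_1 = 1.5; width_1 = 4; depth_1 = 4.5; height_1 = 6.5; pos_x_2 = 0.5; pos_y_2 = 11.5; pos_z_2 = 8; width_2 = 2.5; depth_2 = 3.5; pos_x_3 = 4.5; pos_y_3 = 8; pos_z_3 = 3; width_3 = 3.5; depth_3 = 2.5; pos_x_4 = 7; pos_z_4 = 8; radius_4 = 2.5; height_4 = 7; pos_x_5 = 6; pos_y_5 = 10.5; pos_z_5 = 8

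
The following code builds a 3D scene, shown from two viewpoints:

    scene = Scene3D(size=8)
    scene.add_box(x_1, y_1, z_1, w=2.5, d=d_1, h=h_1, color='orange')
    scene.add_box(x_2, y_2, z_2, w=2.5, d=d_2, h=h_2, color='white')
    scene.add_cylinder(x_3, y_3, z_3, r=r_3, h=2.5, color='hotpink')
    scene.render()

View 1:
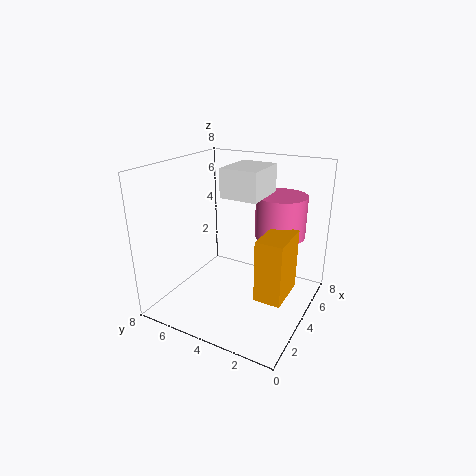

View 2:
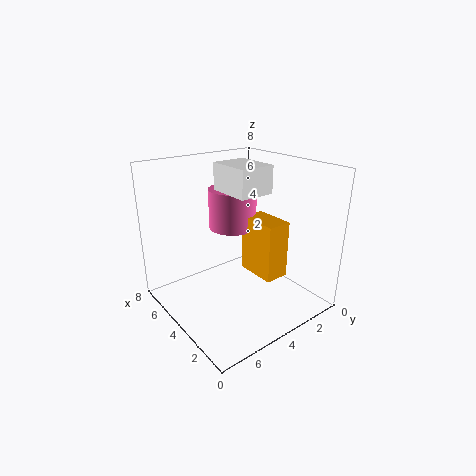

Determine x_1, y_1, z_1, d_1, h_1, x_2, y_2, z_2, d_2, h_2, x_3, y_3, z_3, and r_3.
x_1 = 3; y_1 = 1; z_1 = 1; d_1 = 1.5; h_1 = 3.5; x_2 = 3; y_2 = 2.5; z_2 = 6.5; d_2 = 2; h_2 = 1.5; x_3 = 6.5; y_3 = 2.5; z_3 = 3.5; r_3 = 1.5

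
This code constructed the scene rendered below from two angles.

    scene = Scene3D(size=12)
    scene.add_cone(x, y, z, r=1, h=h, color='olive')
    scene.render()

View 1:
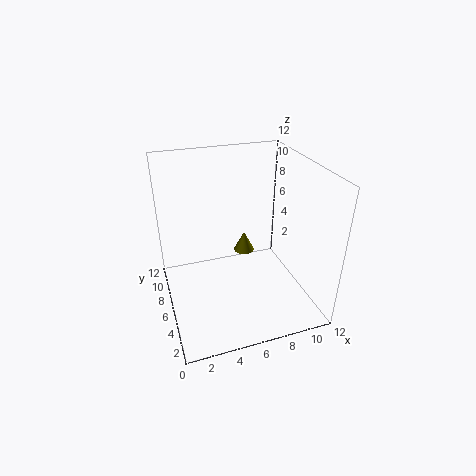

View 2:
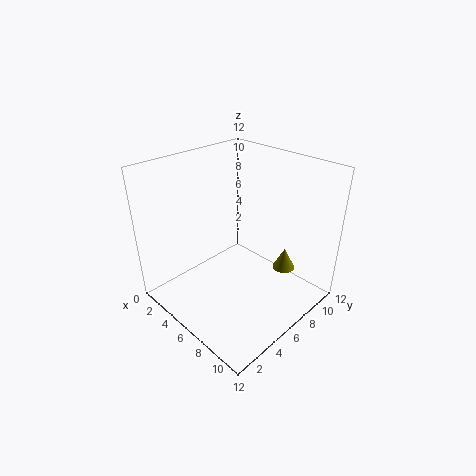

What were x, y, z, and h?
x = 8
y = 10
z = 2
h = 2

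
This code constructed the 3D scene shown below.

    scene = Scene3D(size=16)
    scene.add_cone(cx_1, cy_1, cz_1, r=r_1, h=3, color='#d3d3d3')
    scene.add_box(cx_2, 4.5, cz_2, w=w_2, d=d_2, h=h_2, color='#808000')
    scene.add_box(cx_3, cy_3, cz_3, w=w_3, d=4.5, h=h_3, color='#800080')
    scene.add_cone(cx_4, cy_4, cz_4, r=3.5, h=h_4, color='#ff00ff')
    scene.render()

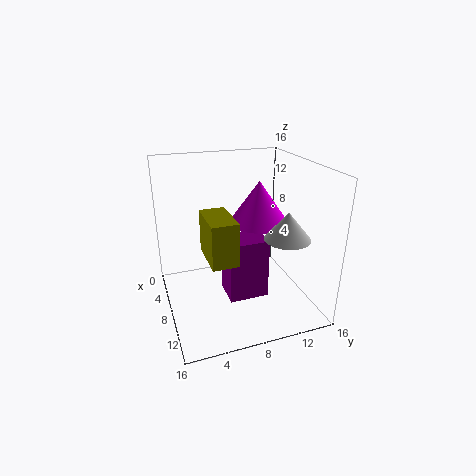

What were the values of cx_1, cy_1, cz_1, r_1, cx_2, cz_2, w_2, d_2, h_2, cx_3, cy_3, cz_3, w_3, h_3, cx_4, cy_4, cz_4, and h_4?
cx_1 = 11; cy_1 = 12.5; cz_1 = 8.5; r_1 = 2.5; cx_2 = 4.5; cz_2 = 5.5; w_2 = 5.5; d_2 = 3; h_2 = 5; cx_3 = 6.5; cy_3 = 6.5; cz_3 = 1; w_3 = 3.5; h_3 = 7; cx_4 = 5.5; cy_4 = 11.5; cz_4 = 8.5; h_4 = 5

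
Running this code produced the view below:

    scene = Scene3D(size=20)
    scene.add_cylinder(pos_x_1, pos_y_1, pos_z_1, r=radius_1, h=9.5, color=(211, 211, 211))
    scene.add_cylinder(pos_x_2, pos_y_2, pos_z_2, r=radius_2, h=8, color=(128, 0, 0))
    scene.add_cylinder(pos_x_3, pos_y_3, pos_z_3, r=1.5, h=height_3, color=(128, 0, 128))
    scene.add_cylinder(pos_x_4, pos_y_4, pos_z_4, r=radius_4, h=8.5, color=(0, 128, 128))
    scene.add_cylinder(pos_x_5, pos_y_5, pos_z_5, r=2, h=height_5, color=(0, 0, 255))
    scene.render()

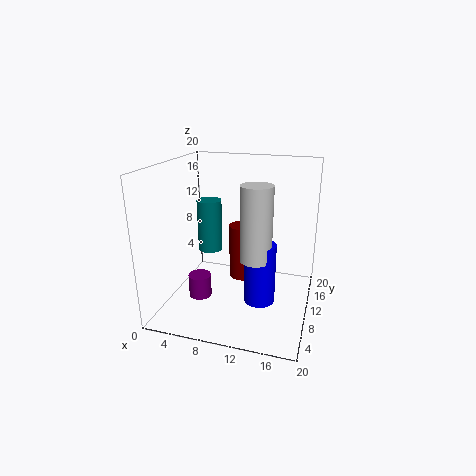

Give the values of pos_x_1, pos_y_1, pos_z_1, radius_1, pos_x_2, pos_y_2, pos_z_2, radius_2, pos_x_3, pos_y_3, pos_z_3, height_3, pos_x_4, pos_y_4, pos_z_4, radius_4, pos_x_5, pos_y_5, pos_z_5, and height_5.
pos_x_1 = 13.5, pos_y_1 = 6, pos_z_1 = 9, radius_1 = 2, pos_x_2 = 10, pos_y_2 = 12.5, pos_z_2 = 3, radius_2 = 2, pos_x_3 = 6, pos_y_3 = 5.5, pos_z_3 = 3, height_3 = 3, pos_x_4 = 3, pos_y_4 = 17, pos_z_4 = 4.5, radius_4 = 2, pos_x_5 = 14, pos_y_5 = 6.5, pos_z_5 = 3, height_5 = 8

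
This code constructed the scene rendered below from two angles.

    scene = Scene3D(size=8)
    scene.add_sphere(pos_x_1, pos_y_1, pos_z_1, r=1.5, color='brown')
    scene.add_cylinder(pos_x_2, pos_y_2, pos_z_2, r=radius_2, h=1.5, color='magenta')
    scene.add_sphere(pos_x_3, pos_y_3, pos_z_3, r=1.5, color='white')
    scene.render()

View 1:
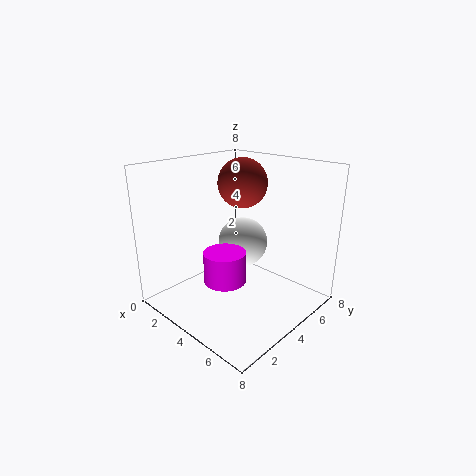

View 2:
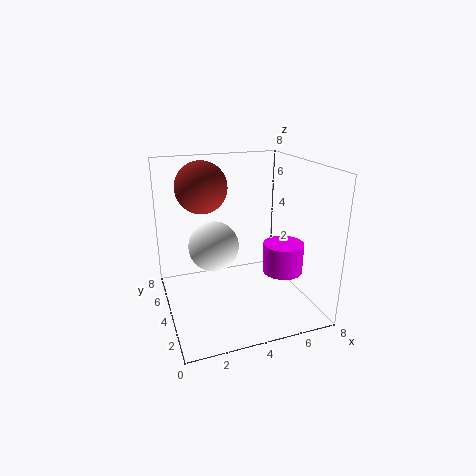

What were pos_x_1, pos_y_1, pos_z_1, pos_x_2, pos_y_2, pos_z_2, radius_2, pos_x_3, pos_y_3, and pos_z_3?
pos_x_1 = 2.5, pos_y_1 = 6, pos_z_1 = 6.5, pos_x_2 = 5.5, pos_y_2 = 1.5, pos_z_2 = 3, radius_2 = 1, pos_x_3 = 3, pos_y_3 = 5.5, pos_z_3 = 3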